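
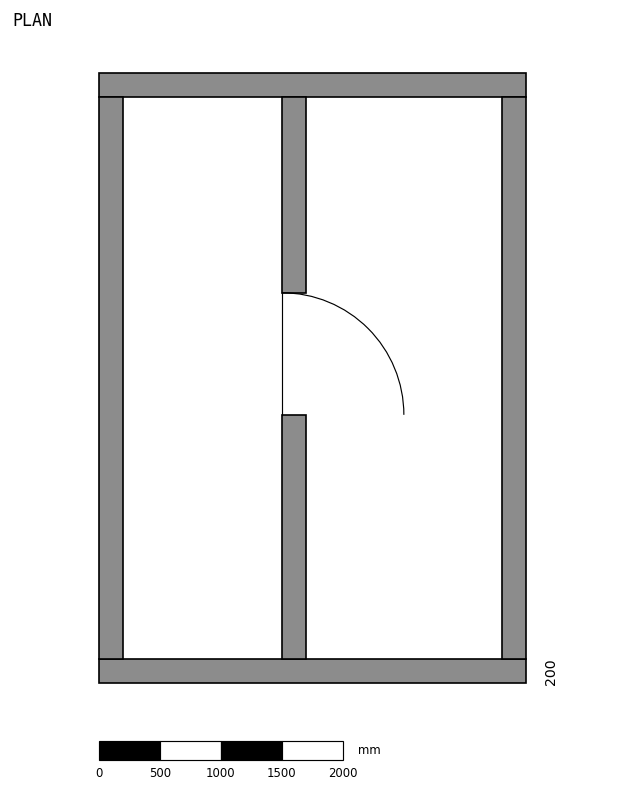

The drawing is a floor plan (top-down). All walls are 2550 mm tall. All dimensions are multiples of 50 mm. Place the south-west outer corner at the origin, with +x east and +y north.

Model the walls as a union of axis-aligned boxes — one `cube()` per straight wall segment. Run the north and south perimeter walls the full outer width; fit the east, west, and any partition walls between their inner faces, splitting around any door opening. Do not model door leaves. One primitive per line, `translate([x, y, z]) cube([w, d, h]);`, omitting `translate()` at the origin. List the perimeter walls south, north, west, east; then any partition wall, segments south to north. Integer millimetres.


cube([3500, 200, 2550]);
translate([0, 4800, 0]) cube([3500, 200, 2550]);
translate([0, 200, 0]) cube([200, 4600, 2550]);
translate([3300, 200, 0]) cube([200, 4600, 2550]);
translate([1500, 200, 0]) cube([200, 2000, 2550]);
translate([1500, 3200, 0]) cube([200, 1600, 2550]);


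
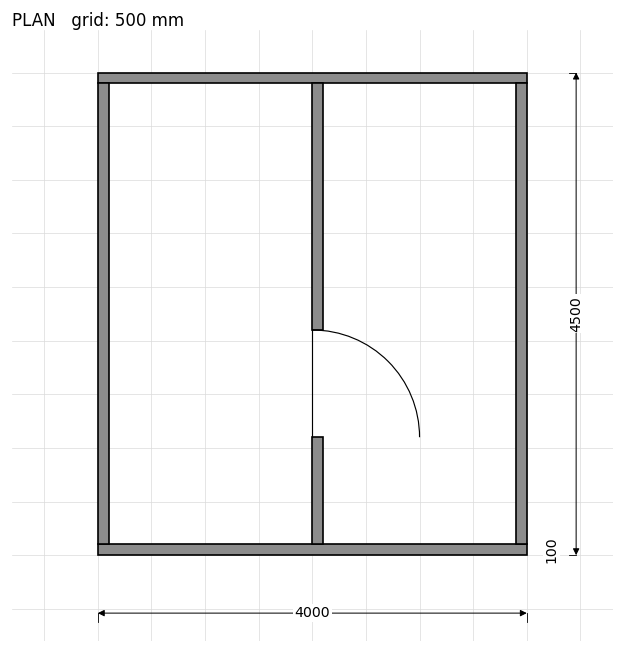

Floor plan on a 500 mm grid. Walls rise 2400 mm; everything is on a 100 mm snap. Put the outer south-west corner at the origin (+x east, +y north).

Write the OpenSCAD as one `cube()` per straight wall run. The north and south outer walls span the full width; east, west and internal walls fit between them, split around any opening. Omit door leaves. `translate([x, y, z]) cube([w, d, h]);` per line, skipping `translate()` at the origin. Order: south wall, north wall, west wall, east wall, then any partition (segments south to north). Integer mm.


cube([4000, 100, 2400]);
translate([0, 4400, 0]) cube([4000, 100, 2400]);
translate([0, 100, 0]) cube([100, 4300, 2400]);
translate([3900, 100, 0]) cube([100, 4300, 2400]);
translate([2000, 100, 0]) cube([100, 1000, 2400]);
translate([2000, 2100, 0]) cube([100, 2300, 2400]);


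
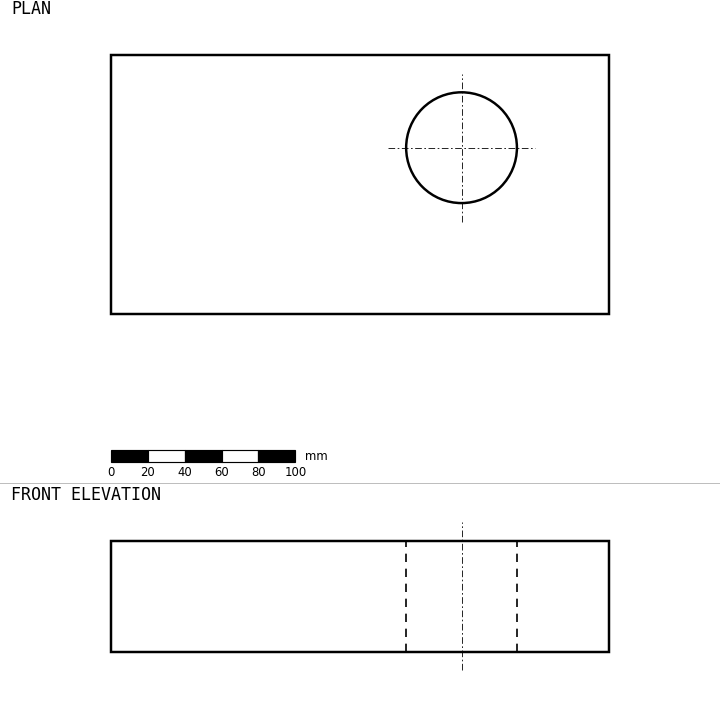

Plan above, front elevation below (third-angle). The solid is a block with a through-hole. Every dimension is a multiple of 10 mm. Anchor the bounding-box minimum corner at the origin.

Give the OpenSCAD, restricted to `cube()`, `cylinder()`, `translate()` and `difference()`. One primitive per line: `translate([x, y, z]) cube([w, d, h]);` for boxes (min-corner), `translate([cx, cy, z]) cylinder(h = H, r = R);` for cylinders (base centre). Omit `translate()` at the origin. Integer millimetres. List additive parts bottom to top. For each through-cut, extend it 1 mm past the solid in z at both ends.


difference() {
  cube([270, 140, 60]);
  translate([190, 90, -1]) cylinder(h = 62, r = 30);
}


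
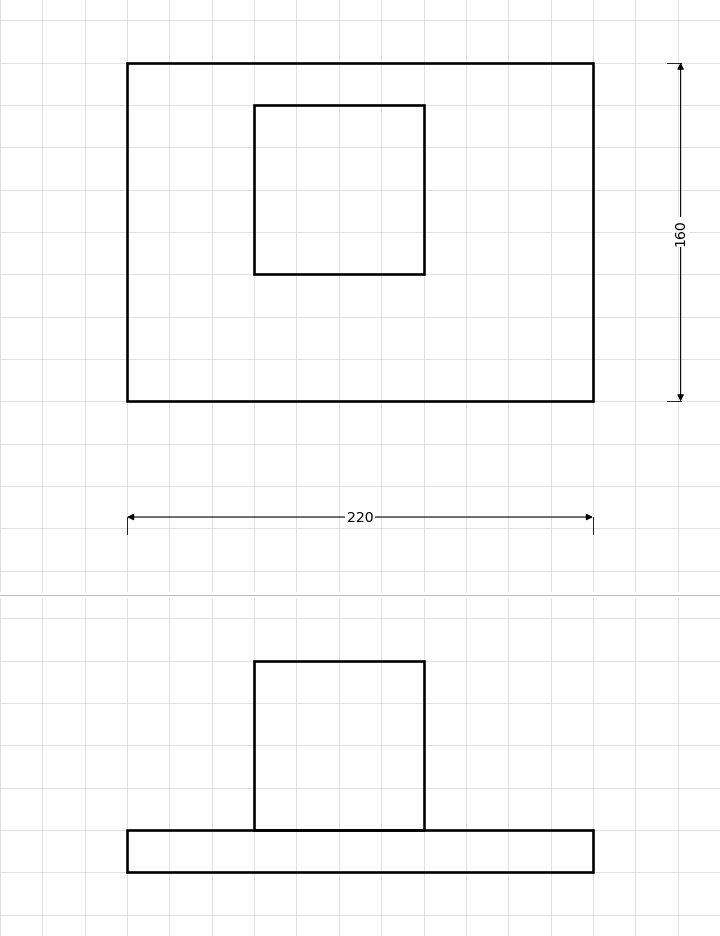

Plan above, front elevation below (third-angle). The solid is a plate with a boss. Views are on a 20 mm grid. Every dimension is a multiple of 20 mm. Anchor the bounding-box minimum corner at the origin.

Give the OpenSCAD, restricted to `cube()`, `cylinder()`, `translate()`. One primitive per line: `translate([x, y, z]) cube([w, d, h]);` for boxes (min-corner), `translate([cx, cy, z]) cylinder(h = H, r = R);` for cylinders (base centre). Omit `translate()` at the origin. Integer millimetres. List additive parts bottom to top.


cube([220, 160, 20]);
translate([60, 60, 20]) cube([80, 80, 80]);


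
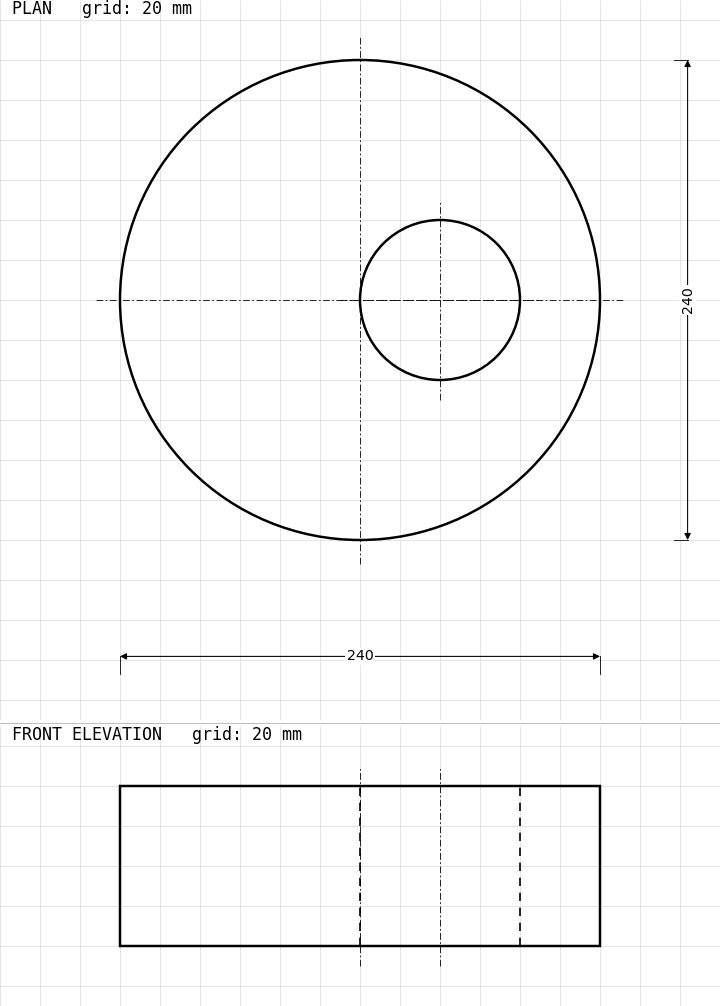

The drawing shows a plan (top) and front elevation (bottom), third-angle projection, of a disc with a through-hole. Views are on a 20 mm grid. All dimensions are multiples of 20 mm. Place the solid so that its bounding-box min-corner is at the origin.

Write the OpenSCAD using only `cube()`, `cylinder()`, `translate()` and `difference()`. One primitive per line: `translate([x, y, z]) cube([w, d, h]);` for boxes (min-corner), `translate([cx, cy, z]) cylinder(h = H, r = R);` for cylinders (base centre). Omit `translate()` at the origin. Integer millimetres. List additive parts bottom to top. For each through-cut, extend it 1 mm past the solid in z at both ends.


difference() {
  translate([120, 120, 0]) cylinder(h = 80, r = 120);
  translate([160, 120, -1]) cylinder(h = 82, r = 40);
}


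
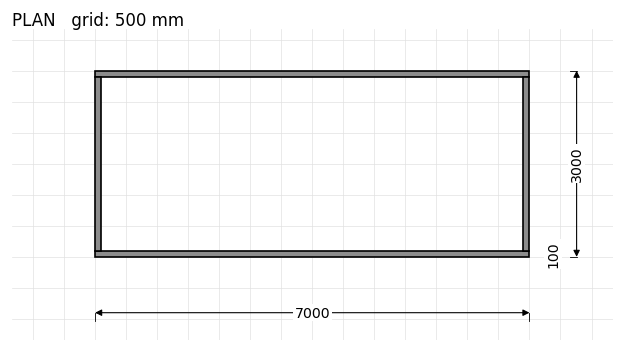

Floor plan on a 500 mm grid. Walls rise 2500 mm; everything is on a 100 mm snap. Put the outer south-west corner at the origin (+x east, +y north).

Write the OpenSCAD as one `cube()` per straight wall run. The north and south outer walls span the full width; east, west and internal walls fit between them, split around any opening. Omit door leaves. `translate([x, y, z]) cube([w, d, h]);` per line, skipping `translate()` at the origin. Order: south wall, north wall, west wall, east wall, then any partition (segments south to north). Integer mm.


cube([7000, 100, 2500]);
translate([0, 2900, 0]) cube([7000, 100, 2500]);
translate([0, 100, 0]) cube([100, 2800, 2500]);
translate([6900, 100, 0]) cube([100, 2800, 2500]);


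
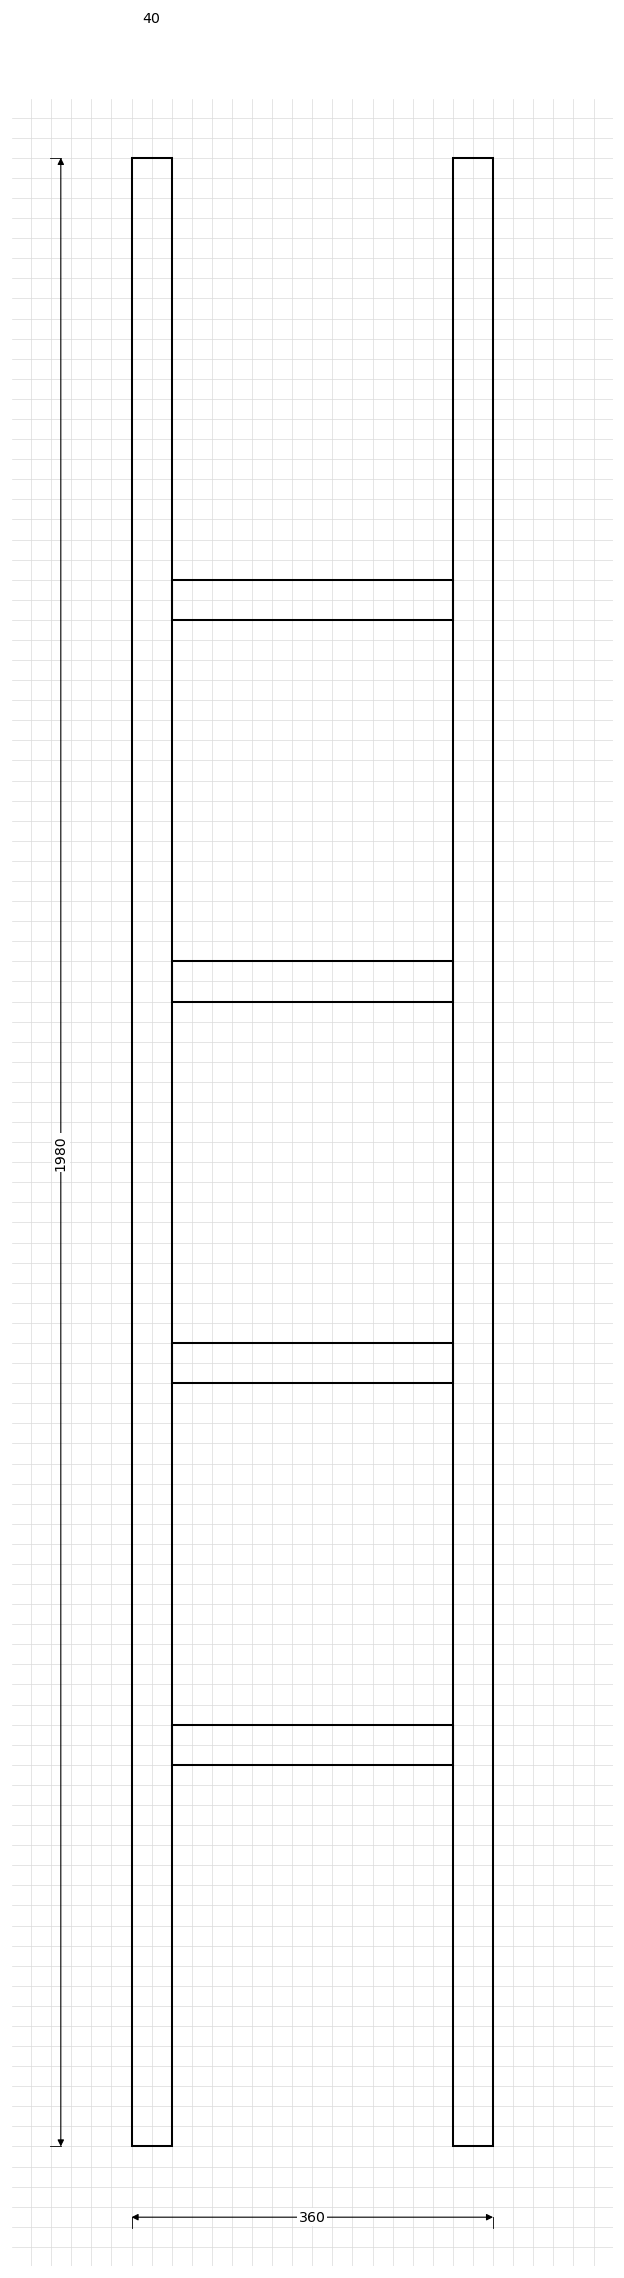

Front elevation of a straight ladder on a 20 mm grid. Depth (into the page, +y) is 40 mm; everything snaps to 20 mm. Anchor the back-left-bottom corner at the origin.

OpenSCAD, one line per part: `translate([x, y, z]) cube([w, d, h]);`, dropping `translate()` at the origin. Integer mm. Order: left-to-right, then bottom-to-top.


cube([40, 40, 1980]);
translate([40, 0, 380]) cube([280, 40, 40]);
translate([40, 0, 760]) cube([280, 40, 40]);
translate([40, 0, 1140]) cube([280, 40, 40]);
translate([40, 0, 1520]) cube([280, 40, 40]);
translate([320, 0, 0]) cube([40, 40, 1980]);


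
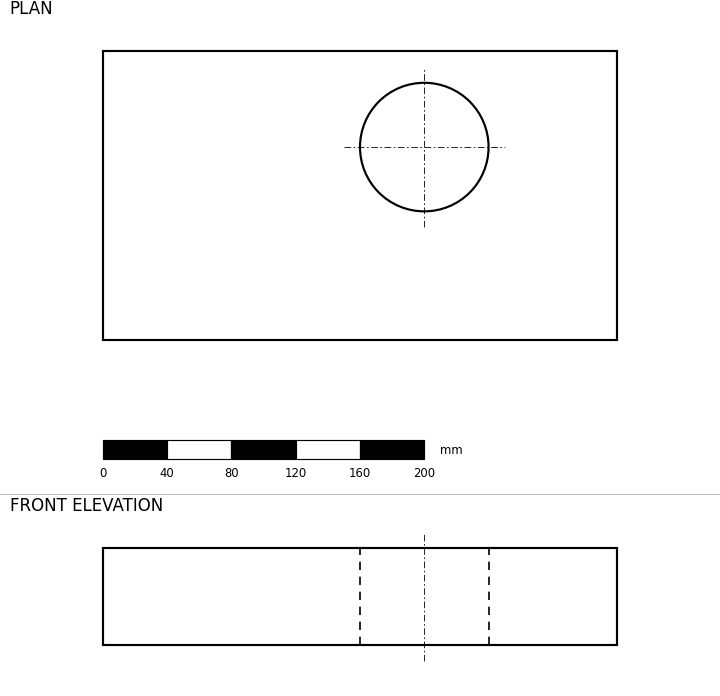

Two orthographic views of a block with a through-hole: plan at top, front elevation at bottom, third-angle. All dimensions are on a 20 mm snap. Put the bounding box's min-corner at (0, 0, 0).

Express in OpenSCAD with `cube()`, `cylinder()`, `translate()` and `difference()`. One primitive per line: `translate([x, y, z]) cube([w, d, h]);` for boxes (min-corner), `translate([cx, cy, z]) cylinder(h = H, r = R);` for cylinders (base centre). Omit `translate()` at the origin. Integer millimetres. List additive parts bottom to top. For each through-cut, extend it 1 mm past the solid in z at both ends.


difference() {
  cube([320, 180, 60]);
  translate([200, 120, -1]) cylinder(h = 62, r = 40);
}


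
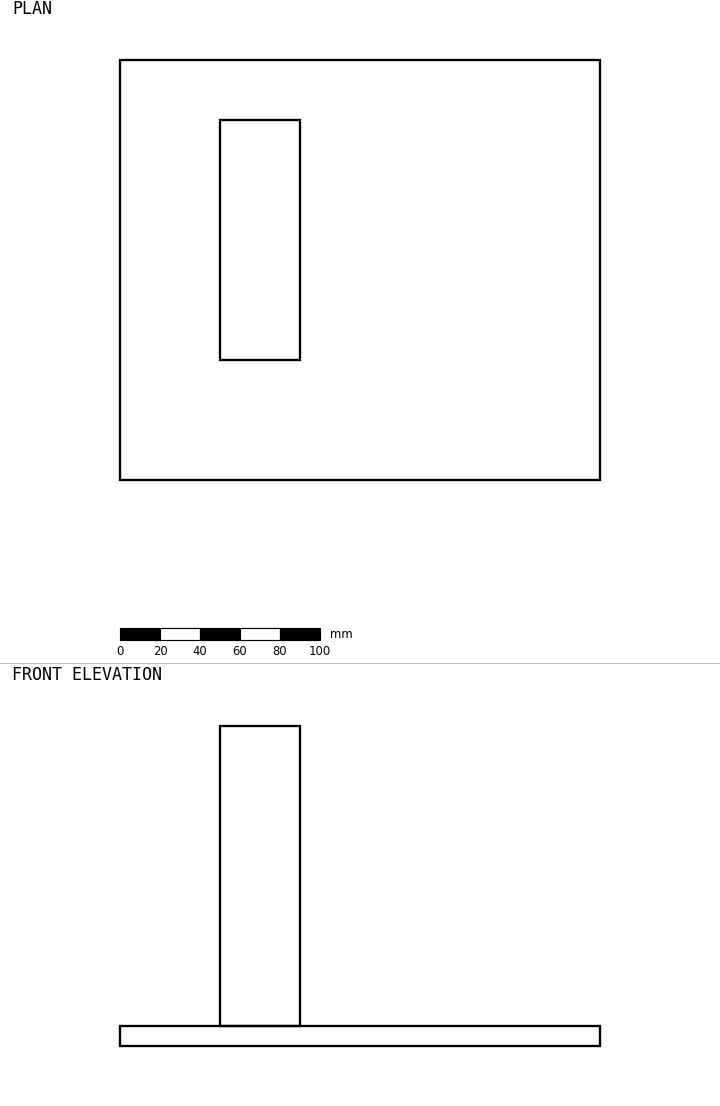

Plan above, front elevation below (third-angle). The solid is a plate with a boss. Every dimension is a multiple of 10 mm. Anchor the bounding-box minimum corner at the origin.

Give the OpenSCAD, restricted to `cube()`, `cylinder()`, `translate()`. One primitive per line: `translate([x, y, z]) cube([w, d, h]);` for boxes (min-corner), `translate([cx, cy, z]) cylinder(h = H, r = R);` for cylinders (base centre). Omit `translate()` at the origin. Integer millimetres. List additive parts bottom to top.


cube([240, 210, 10]);
translate([50, 60, 10]) cube([40, 120, 150]);


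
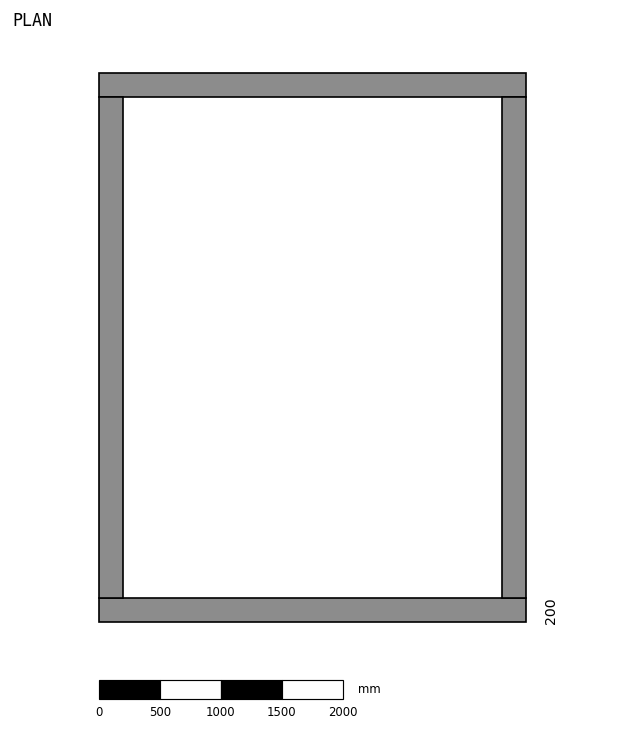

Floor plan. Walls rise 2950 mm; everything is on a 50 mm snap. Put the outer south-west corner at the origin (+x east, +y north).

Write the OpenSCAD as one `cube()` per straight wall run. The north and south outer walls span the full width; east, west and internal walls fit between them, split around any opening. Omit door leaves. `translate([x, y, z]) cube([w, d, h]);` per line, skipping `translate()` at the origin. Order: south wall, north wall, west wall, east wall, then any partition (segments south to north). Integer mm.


cube([3500, 200, 2950]);
translate([0, 4300, 0]) cube([3500, 200, 2950]);
translate([0, 200, 0]) cube([200, 4100, 2950]);
translate([3300, 200, 0]) cube([200, 4100, 2950]);


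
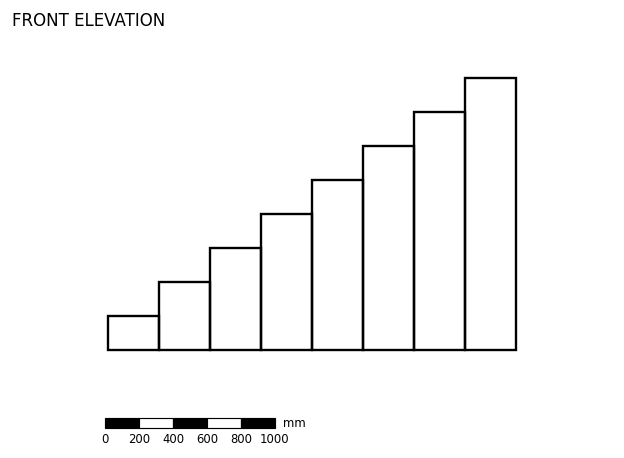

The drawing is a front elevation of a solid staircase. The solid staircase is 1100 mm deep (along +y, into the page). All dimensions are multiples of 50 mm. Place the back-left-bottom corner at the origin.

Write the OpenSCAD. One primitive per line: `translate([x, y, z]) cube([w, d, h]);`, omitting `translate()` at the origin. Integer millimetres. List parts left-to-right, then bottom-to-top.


cube([300, 1100, 200]);
translate([300, 0, 0]) cube([300, 1100, 400]);
translate([600, 0, 0]) cube([300, 1100, 600]);
translate([900, 0, 0]) cube([300, 1100, 800]);
translate([1200, 0, 0]) cube([300, 1100, 1000]);
translate([1500, 0, 0]) cube([300, 1100, 1200]);
translate([1800, 0, 0]) cube([300, 1100, 1400]);
translate([2100, 0, 0]) cube([300, 1100, 1600]);


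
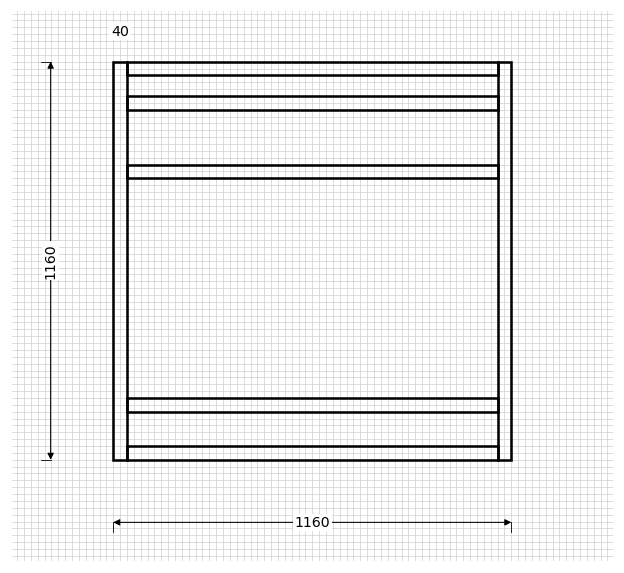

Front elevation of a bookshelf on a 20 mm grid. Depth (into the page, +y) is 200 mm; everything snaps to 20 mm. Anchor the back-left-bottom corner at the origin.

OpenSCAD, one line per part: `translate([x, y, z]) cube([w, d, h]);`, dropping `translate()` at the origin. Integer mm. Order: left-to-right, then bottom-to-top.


cube([40, 200, 1160]);
translate([40, 0, 0]) cube([1080, 200, 40]);
translate([40, 0, 140]) cube([1080, 200, 40]);
translate([40, 0, 820]) cube([1080, 200, 40]);
translate([40, 0, 1020]) cube([1080, 200, 40]);
translate([40, 0, 1120]) cube([1080, 200, 40]);
translate([1120, 0, 0]) cube([40, 200, 1160]);


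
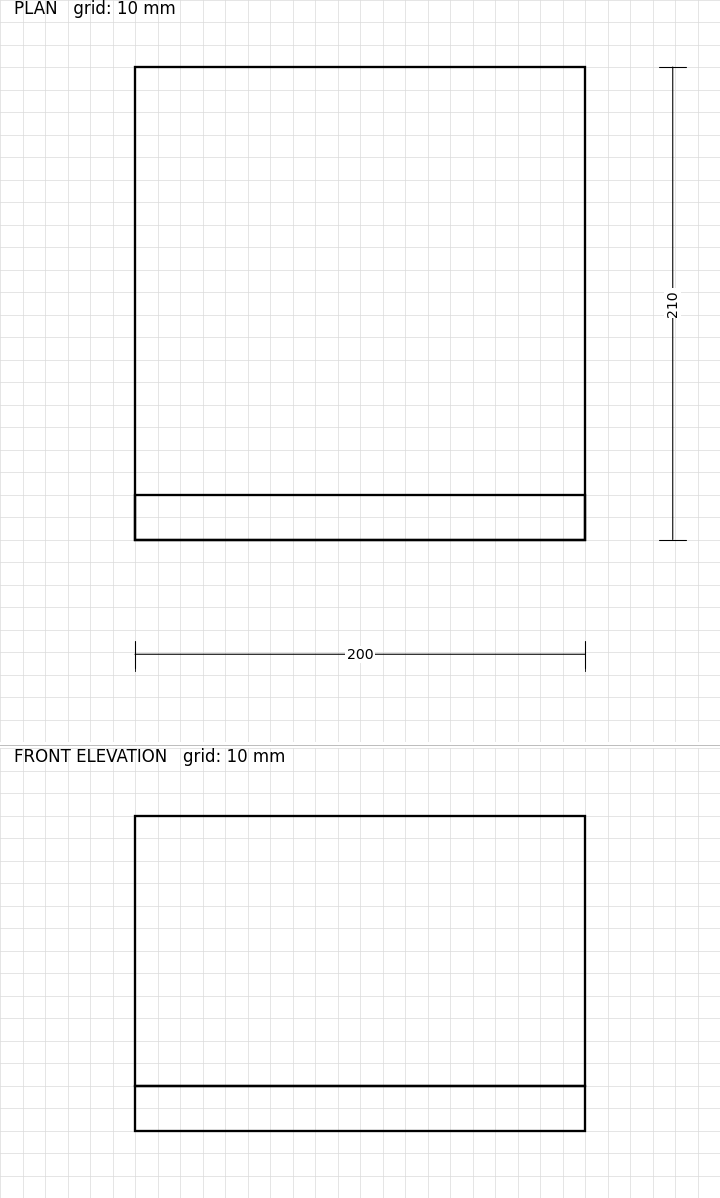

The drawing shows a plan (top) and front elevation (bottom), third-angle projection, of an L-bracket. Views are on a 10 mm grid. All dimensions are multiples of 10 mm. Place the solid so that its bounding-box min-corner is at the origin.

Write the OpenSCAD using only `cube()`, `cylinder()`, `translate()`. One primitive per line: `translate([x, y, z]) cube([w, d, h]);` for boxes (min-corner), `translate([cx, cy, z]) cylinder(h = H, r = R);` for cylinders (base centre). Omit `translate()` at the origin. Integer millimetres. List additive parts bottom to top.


cube([200, 210, 20]);
translate([0, 0, 20]) cube([200, 20, 120]);


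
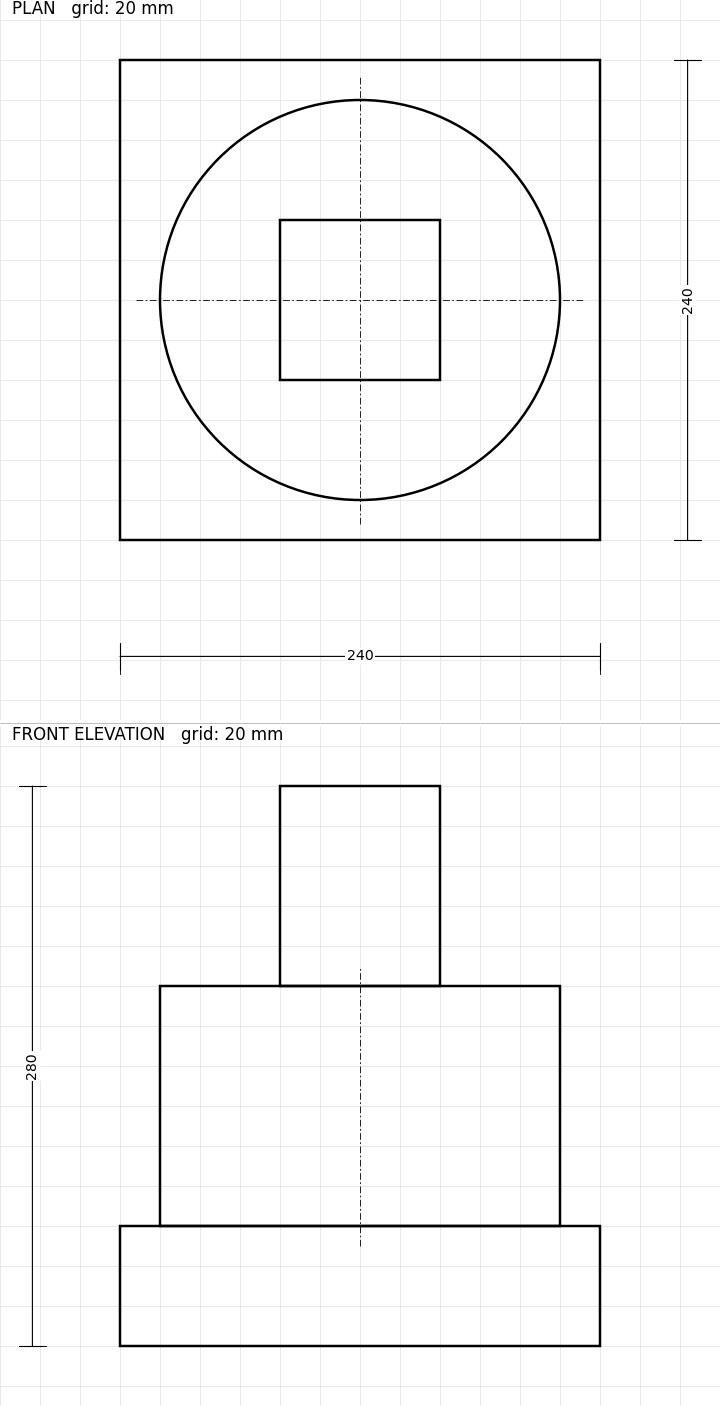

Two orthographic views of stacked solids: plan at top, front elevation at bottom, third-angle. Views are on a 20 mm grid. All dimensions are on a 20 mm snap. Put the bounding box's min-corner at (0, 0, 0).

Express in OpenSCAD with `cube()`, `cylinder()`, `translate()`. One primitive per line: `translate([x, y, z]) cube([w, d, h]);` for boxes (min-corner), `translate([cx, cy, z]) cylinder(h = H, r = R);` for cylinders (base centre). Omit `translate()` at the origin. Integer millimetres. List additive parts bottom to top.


cube([240, 240, 60]);
translate([120, 120, 60]) cylinder(h = 120, r = 100);
translate([80, 80, 180]) cube([80, 80, 100]);


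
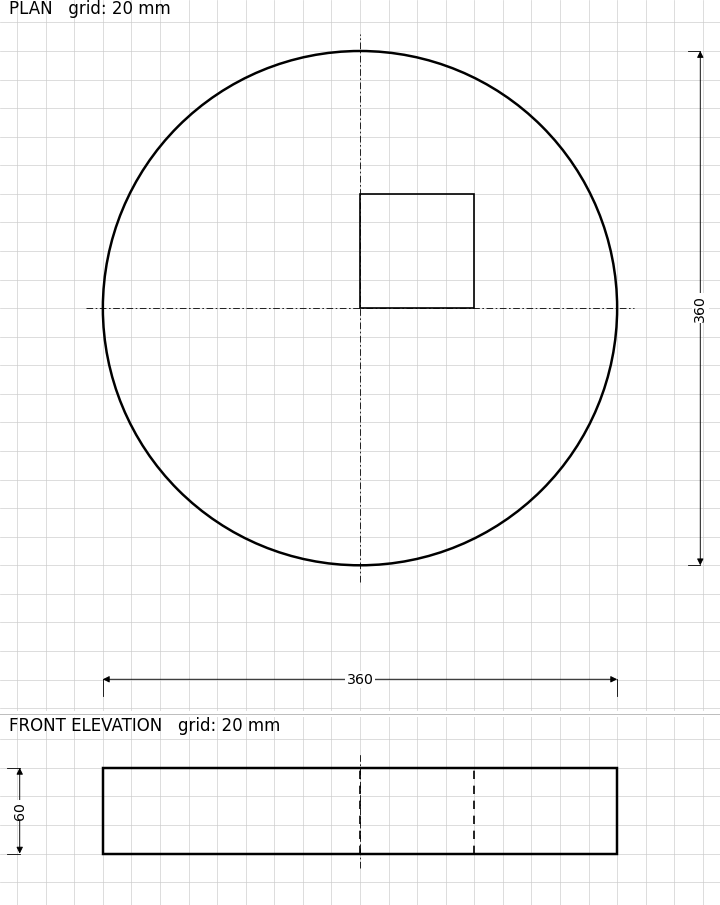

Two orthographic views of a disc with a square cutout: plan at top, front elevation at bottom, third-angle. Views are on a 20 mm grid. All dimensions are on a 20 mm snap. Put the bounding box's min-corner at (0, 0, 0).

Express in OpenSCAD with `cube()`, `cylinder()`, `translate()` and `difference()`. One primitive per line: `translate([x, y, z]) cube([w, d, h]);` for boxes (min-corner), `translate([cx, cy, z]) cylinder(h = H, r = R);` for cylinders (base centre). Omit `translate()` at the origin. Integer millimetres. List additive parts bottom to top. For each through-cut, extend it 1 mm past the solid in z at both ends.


difference() {
  translate([180, 180, 0]) cylinder(h = 60, r = 180);
  translate([180, 180, -1]) cube([80, 80, 62]);
}


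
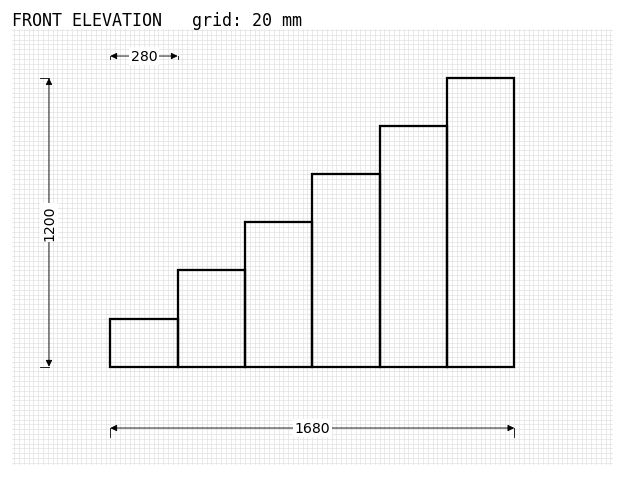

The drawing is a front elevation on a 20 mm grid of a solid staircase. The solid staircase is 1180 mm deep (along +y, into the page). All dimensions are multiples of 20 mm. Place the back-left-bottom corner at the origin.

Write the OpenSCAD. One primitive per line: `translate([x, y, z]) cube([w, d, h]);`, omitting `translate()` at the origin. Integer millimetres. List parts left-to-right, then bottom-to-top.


cube([280, 1180, 200]);
translate([280, 0, 0]) cube([280, 1180, 400]);
translate([560, 0, 0]) cube([280, 1180, 600]);
translate([840, 0, 0]) cube([280, 1180, 800]);
translate([1120, 0, 0]) cube([280, 1180, 1000]);
translate([1400, 0, 0]) cube([280, 1180, 1200]);


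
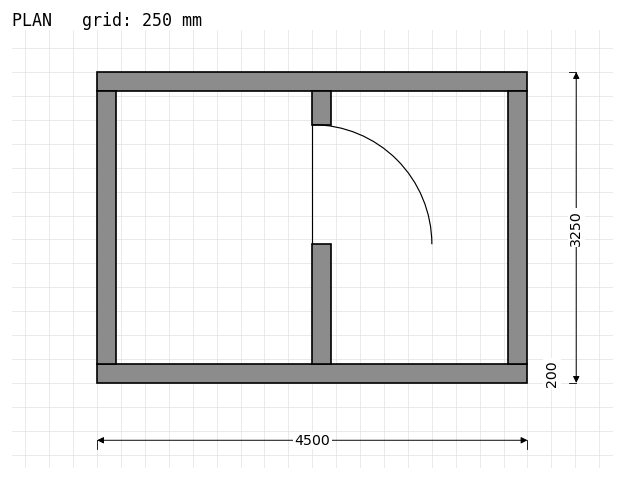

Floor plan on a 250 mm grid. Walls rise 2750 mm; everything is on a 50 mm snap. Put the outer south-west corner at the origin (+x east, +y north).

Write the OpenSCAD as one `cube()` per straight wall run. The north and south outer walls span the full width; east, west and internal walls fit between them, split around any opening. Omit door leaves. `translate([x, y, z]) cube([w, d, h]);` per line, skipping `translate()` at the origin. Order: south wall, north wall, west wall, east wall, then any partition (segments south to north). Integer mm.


cube([4500, 200, 2750]);
translate([0, 3050, 0]) cube([4500, 200, 2750]);
translate([0, 200, 0]) cube([200, 2850, 2750]);
translate([4300, 200, 0]) cube([200, 2850, 2750]);
translate([2250, 200, 0]) cube([200, 1250, 2750]);
translate([2250, 2700, 0]) cube([200, 350, 2750]);


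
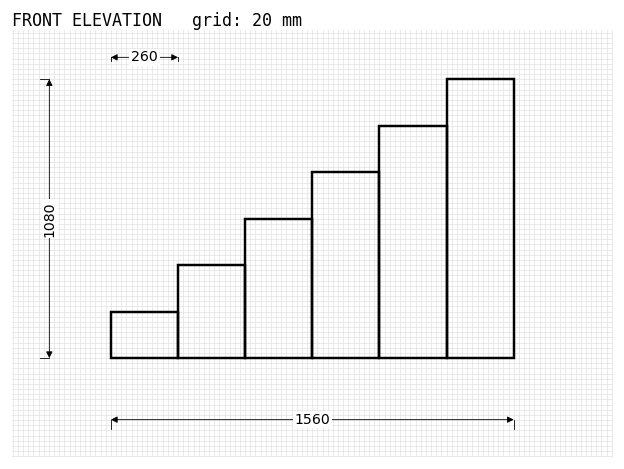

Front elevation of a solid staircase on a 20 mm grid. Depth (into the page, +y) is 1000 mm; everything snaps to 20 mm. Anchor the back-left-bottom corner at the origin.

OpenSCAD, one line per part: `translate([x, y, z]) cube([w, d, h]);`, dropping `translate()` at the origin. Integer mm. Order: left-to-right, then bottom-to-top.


cube([260, 1000, 180]);
translate([260, 0, 0]) cube([260, 1000, 360]);
translate([520, 0, 0]) cube([260, 1000, 540]);
translate([780, 0, 0]) cube([260, 1000, 720]);
translate([1040, 0, 0]) cube([260, 1000, 900]);
translate([1300, 0, 0]) cube([260, 1000, 1080]);


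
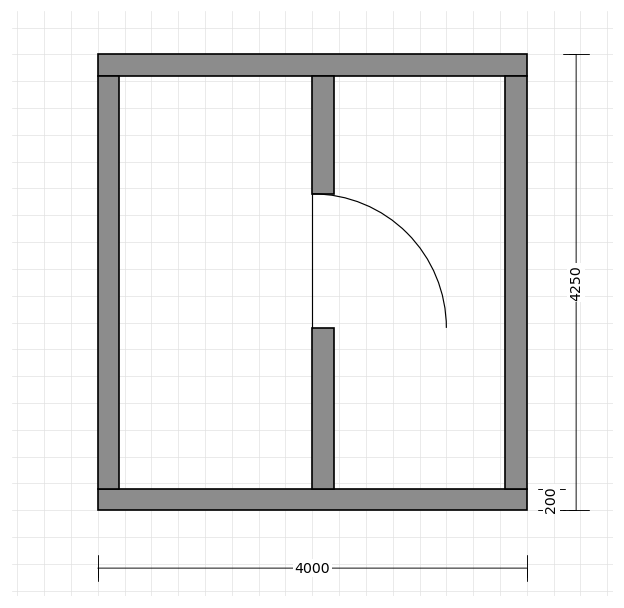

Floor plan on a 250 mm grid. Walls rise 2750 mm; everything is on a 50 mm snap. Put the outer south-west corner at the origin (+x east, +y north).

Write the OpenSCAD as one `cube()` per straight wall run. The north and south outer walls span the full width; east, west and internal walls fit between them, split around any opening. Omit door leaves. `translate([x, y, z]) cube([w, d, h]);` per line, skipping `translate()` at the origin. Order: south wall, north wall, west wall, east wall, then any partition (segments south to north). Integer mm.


cube([4000, 200, 2750]);
translate([0, 4050, 0]) cube([4000, 200, 2750]);
translate([0, 200, 0]) cube([200, 3850, 2750]);
translate([3800, 200, 0]) cube([200, 3850, 2750]);
translate([2000, 200, 0]) cube([200, 1500, 2750]);
translate([2000, 2950, 0]) cube([200, 1100, 2750]);


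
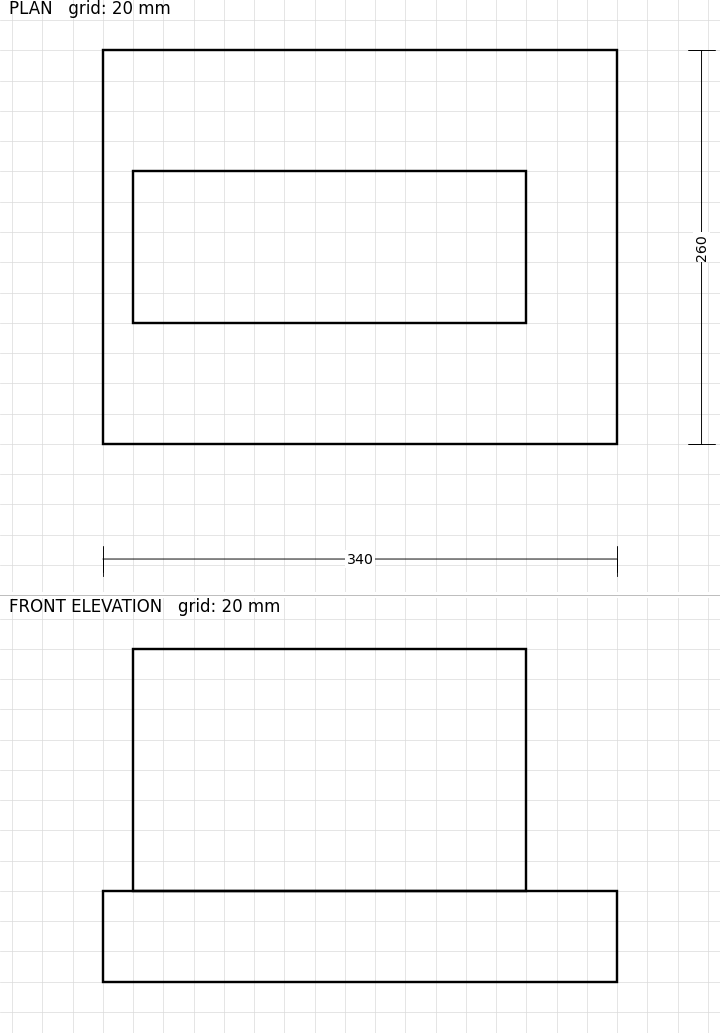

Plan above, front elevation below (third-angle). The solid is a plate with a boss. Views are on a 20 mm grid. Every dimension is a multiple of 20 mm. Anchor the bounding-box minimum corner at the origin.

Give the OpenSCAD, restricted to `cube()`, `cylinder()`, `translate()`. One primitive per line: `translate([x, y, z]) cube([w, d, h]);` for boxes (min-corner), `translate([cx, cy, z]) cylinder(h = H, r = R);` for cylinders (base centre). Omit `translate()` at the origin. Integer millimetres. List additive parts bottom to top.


cube([340, 260, 60]);
translate([20, 80, 60]) cube([260, 100, 160]);


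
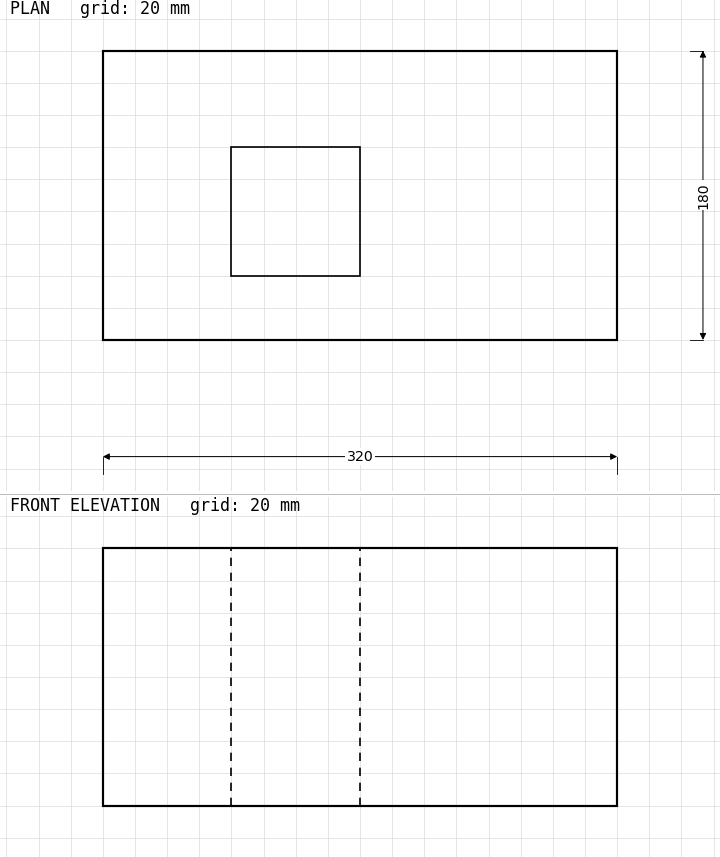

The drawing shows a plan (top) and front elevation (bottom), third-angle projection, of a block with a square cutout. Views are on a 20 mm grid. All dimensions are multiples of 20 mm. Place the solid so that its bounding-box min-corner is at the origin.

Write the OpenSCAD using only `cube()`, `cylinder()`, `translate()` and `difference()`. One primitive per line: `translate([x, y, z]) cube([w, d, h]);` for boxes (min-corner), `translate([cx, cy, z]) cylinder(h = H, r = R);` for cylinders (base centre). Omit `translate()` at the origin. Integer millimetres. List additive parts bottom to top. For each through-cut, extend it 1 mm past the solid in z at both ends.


difference() {
  cube([320, 180, 160]);
  translate([80, 40, -1]) cube([80, 80, 162]);
}


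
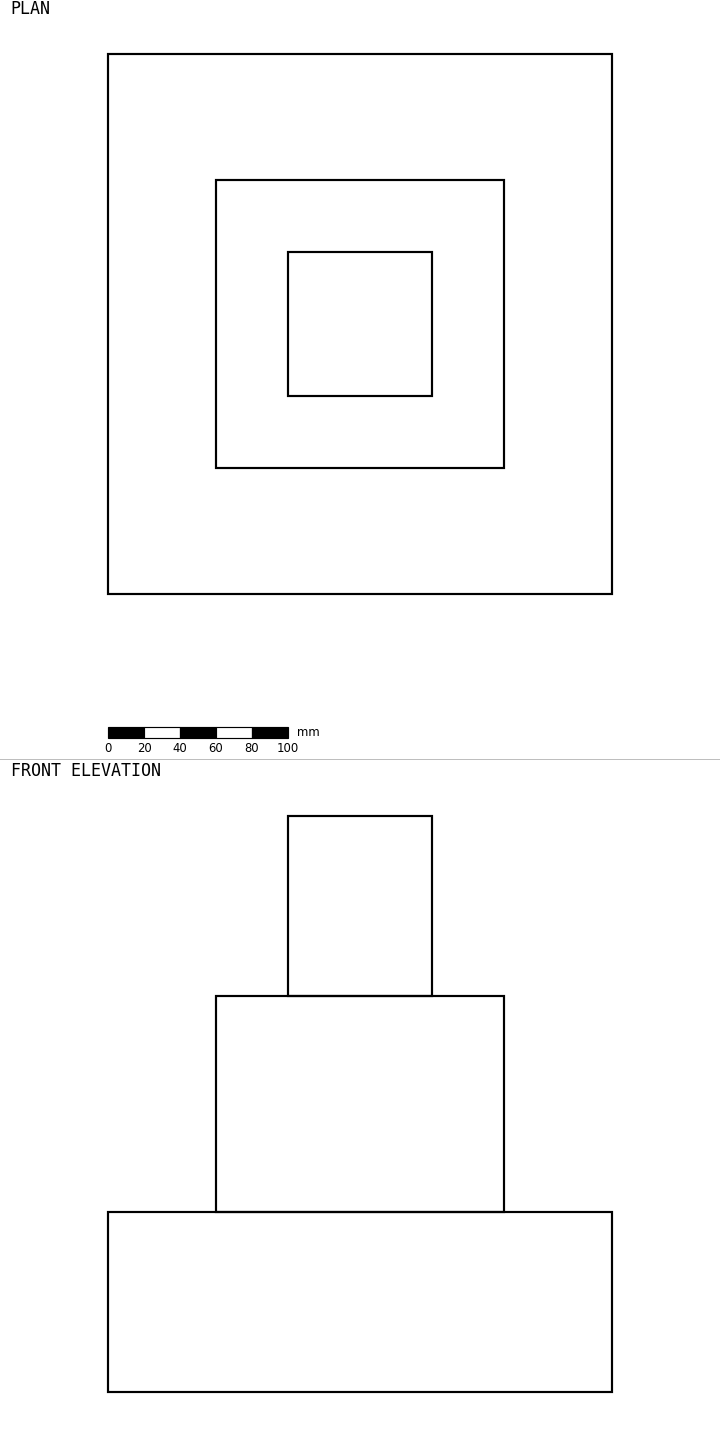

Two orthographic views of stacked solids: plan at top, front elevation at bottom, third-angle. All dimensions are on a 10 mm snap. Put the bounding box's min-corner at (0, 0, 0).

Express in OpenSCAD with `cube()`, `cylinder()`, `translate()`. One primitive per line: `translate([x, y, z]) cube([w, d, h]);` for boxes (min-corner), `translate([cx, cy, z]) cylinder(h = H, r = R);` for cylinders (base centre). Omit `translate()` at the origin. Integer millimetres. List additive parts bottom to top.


cube([280, 300, 100]);
translate([60, 70, 100]) cube([160, 160, 120]);
translate([100, 110, 220]) cube([80, 80, 100]);


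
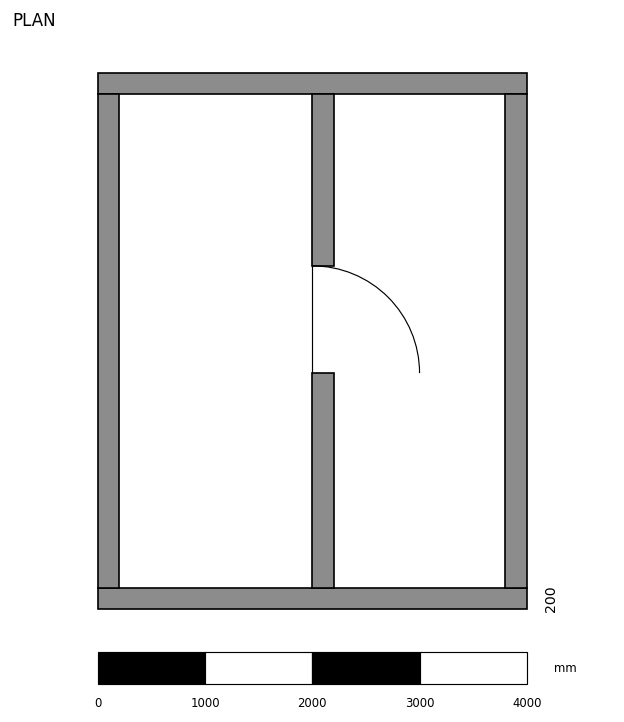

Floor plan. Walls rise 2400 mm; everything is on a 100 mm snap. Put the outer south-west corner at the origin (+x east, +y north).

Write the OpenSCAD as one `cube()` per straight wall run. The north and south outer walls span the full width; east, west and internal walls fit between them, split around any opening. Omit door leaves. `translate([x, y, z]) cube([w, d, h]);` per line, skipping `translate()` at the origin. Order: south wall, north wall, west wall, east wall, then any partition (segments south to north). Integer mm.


cube([4000, 200, 2400]);
translate([0, 4800, 0]) cube([4000, 200, 2400]);
translate([0, 200, 0]) cube([200, 4600, 2400]);
translate([3800, 200, 0]) cube([200, 4600, 2400]);
translate([2000, 200, 0]) cube([200, 2000, 2400]);
translate([2000, 3200, 0]) cube([200, 1600, 2400]);


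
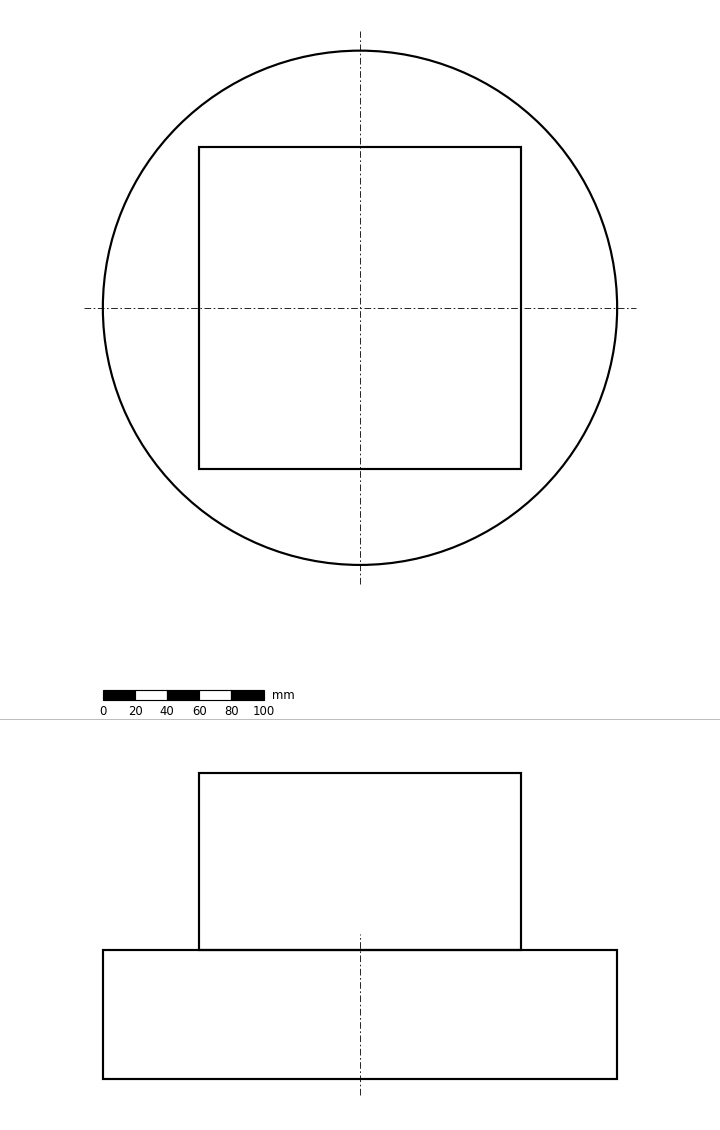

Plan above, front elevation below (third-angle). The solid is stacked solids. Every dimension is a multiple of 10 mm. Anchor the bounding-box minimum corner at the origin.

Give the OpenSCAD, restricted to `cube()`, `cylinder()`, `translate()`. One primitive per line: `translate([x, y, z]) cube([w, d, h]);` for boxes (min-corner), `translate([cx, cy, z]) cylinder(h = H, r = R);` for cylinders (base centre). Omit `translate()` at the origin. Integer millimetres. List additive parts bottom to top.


translate([160, 160, 0]) cylinder(h = 80, r = 160);
translate([60, 60, 80]) cube([200, 200, 110]);


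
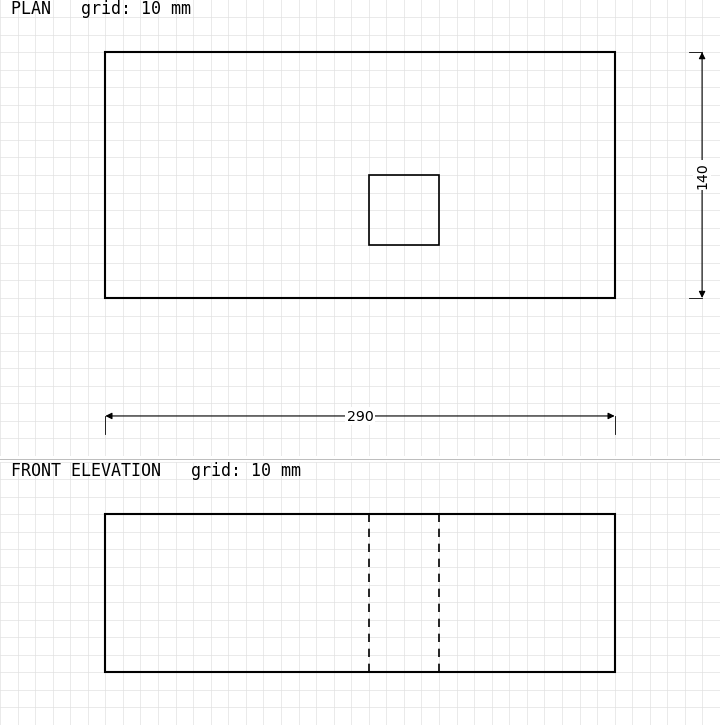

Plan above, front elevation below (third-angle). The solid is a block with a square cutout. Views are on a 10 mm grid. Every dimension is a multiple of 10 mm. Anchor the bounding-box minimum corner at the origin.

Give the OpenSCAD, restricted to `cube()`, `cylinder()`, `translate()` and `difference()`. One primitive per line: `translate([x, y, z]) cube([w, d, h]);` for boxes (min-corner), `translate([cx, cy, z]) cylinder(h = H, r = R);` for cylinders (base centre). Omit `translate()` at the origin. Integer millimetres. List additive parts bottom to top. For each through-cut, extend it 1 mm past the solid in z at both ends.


difference() {
  cube([290, 140, 90]);
  translate([150, 30, -1]) cube([40, 40, 92]);
}


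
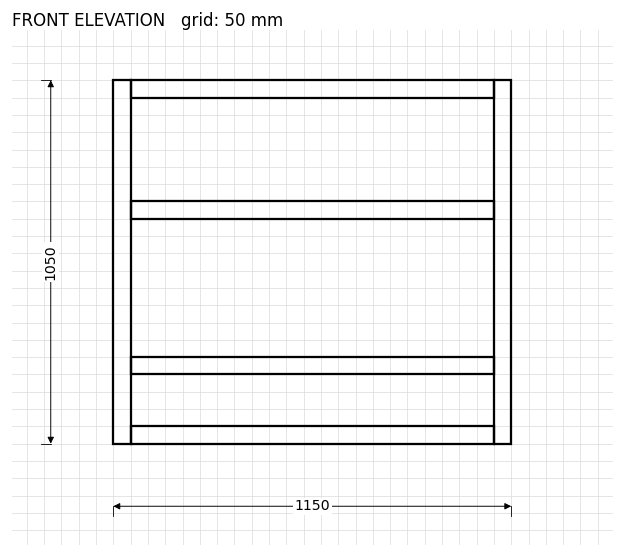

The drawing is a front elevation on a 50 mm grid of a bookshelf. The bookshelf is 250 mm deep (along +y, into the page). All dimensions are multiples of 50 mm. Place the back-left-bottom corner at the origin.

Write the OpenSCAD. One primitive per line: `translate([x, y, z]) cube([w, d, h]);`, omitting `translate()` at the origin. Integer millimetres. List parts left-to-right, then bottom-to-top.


cube([50, 250, 1050]);
translate([50, 0, 0]) cube([1050, 250, 50]);
translate([50, 0, 200]) cube([1050, 250, 50]);
translate([50, 0, 650]) cube([1050, 250, 50]);
translate([50, 0, 1000]) cube([1050, 250, 50]);
translate([1100, 0, 0]) cube([50, 250, 1050]);


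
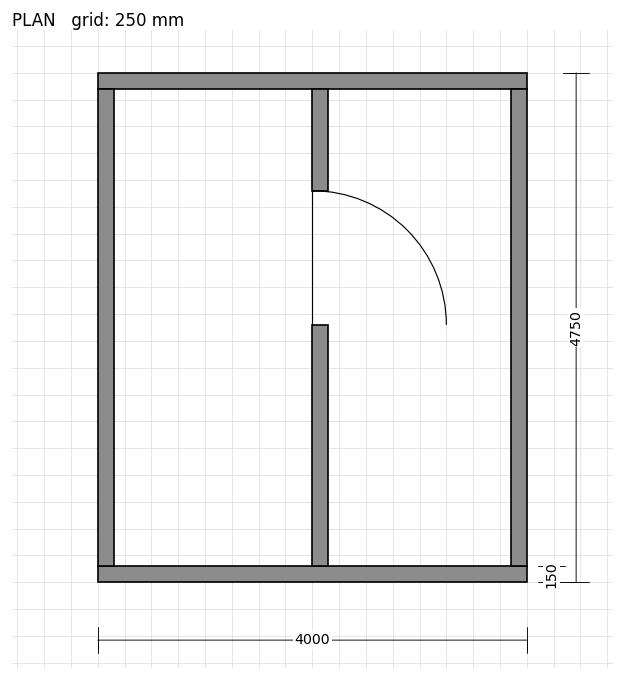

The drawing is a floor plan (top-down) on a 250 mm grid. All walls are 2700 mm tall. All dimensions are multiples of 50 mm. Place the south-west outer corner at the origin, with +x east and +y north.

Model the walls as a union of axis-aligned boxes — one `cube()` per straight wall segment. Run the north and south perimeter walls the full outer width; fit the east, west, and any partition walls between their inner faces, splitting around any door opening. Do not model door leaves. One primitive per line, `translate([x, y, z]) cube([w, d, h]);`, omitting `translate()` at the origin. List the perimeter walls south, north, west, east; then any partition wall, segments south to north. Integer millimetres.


cube([4000, 150, 2700]);
translate([0, 4600, 0]) cube([4000, 150, 2700]);
translate([0, 150, 0]) cube([150, 4450, 2700]);
translate([3850, 150, 0]) cube([150, 4450, 2700]);
translate([2000, 150, 0]) cube([150, 2250, 2700]);
translate([2000, 3650, 0]) cube([150, 950, 2700]);


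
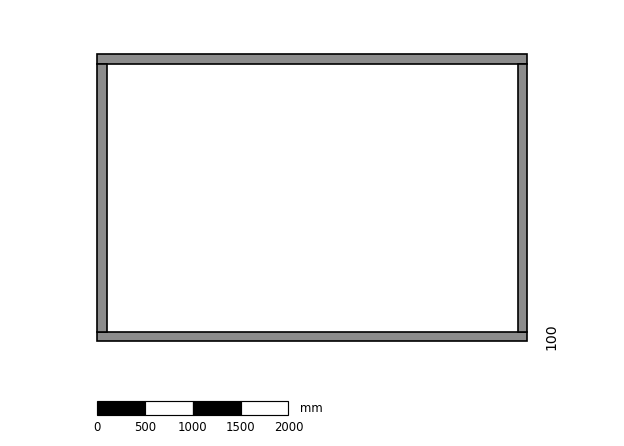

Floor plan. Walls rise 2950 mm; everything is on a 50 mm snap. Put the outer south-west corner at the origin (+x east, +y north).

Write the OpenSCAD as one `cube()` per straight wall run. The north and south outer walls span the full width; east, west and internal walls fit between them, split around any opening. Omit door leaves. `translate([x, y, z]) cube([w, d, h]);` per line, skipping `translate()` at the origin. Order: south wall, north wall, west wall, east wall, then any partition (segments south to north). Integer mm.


cube([4500, 100, 2950]);
translate([0, 2900, 0]) cube([4500, 100, 2950]);
translate([0, 100, 0]) cube([100, 2800, 2950]);
translate([4400, 100, 0]) cube([100, 2800, 2950]);


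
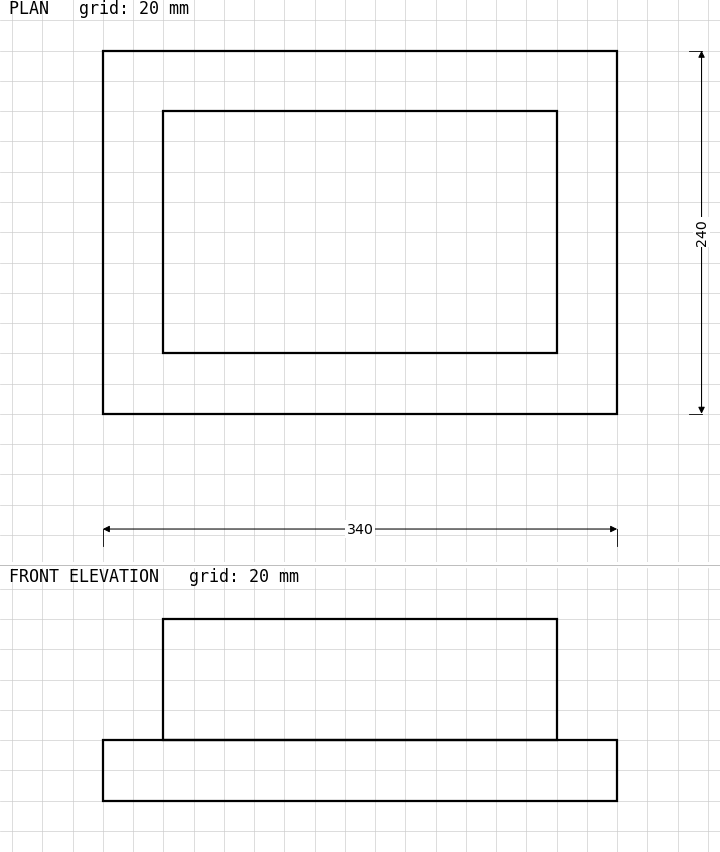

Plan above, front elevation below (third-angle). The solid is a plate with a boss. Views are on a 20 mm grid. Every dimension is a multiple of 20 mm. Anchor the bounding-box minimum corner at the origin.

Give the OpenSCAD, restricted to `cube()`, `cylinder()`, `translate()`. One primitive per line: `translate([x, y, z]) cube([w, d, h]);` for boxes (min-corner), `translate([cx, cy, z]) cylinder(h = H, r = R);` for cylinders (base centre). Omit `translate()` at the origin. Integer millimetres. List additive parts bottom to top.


cube([340, 240, 40]);
translate([40, 40, 40]) cube([260, 160, 80]);


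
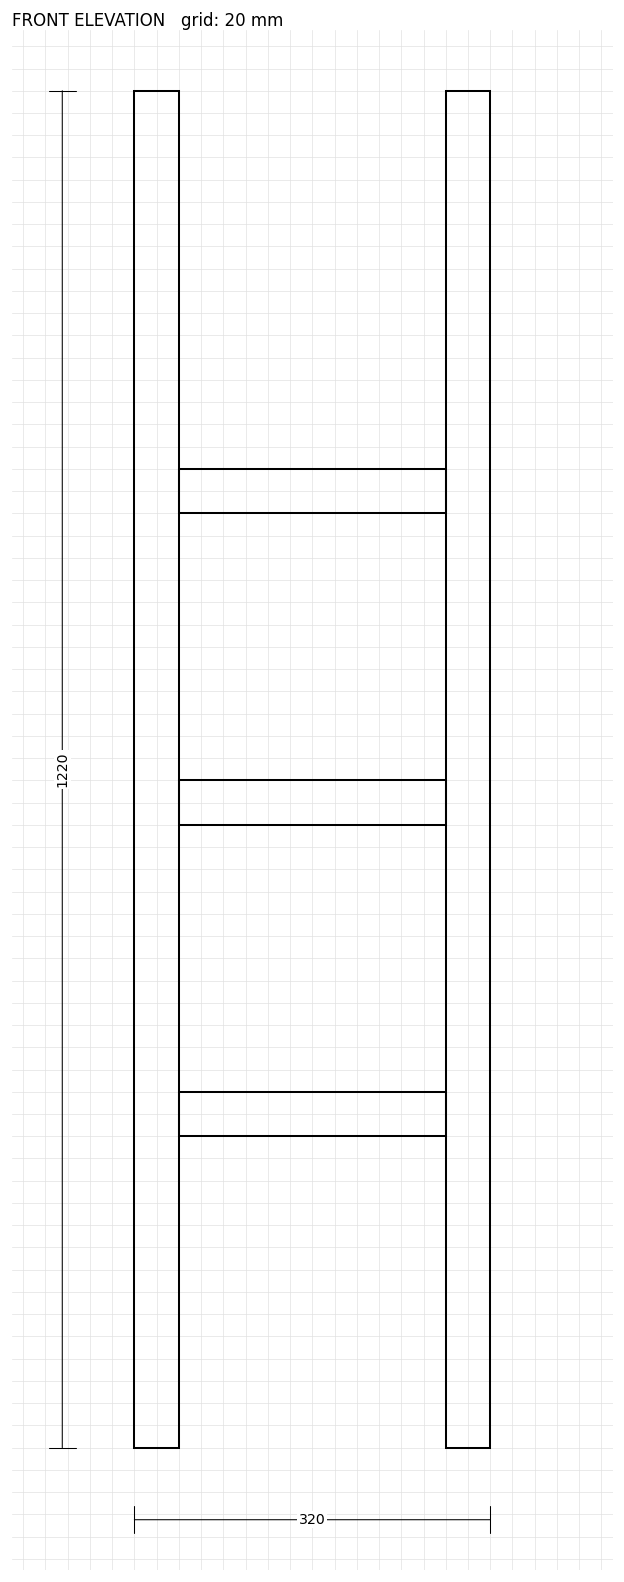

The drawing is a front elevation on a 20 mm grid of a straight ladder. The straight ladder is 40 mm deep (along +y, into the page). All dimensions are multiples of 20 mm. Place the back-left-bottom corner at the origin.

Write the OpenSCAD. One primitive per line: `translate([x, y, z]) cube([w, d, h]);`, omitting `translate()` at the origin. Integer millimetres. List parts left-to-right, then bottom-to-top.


cube([40, 40, 1220]);
translate([40, 0, 280]) cube([240, 40, 40]);
translate([40, 0, 560]) cube([240, 40, 40]);
translate([40, 0, 840]) cube([240, 40, 40]);
translate([280, 0, 0]) cube([40, 40, 1220]);


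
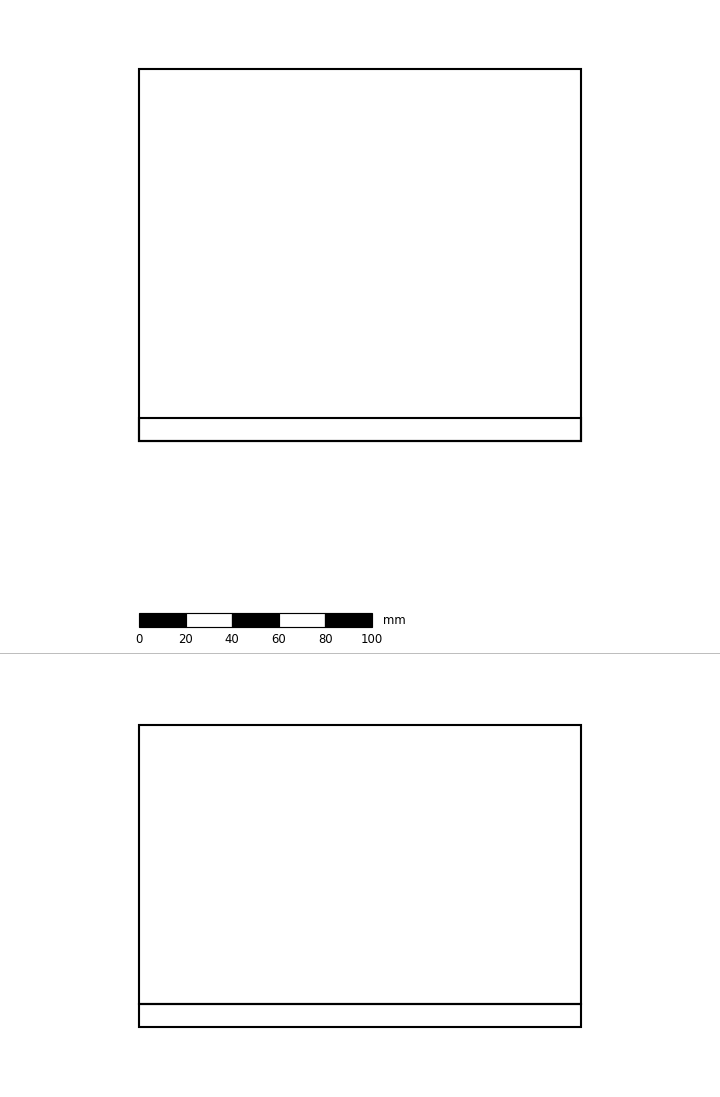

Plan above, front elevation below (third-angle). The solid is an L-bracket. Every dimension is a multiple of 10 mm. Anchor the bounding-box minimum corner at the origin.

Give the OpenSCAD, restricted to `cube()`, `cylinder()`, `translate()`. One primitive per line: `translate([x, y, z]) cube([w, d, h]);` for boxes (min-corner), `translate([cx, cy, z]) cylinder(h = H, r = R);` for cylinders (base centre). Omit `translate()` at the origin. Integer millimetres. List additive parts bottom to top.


cube([190, 160, 10]);
translate([0, 0, 10]) cube([190, 10, 120]);


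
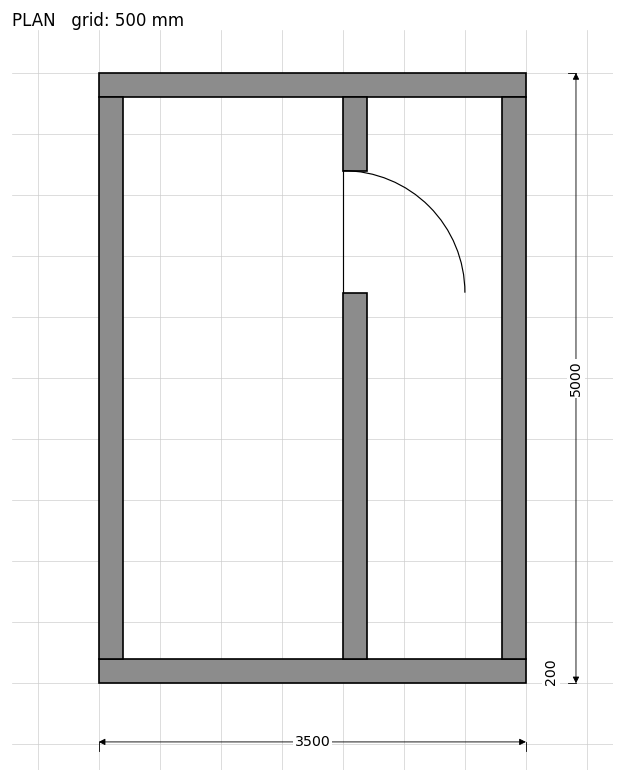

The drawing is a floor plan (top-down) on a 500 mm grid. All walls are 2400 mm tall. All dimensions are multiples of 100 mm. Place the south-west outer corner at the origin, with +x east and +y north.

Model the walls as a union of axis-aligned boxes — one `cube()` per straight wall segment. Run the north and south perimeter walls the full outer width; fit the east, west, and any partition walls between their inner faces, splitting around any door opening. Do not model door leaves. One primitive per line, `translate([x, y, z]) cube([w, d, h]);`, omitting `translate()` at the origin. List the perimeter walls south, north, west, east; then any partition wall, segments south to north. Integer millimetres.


cube([3500, 200, 2400]);
translate([0, 4800, 0]) cube([3500, 200, 2400]);
translate([0, 200, 0]) cube([200, 4600, 2400]);
translate([3300, 200, 0]) cube([200, 4600, 2400]);
translate([2000, 200, 0]) cube([200, 3000, 2400]);
translate([2000, 4200, 0]) cube([200, 600, 2400]);


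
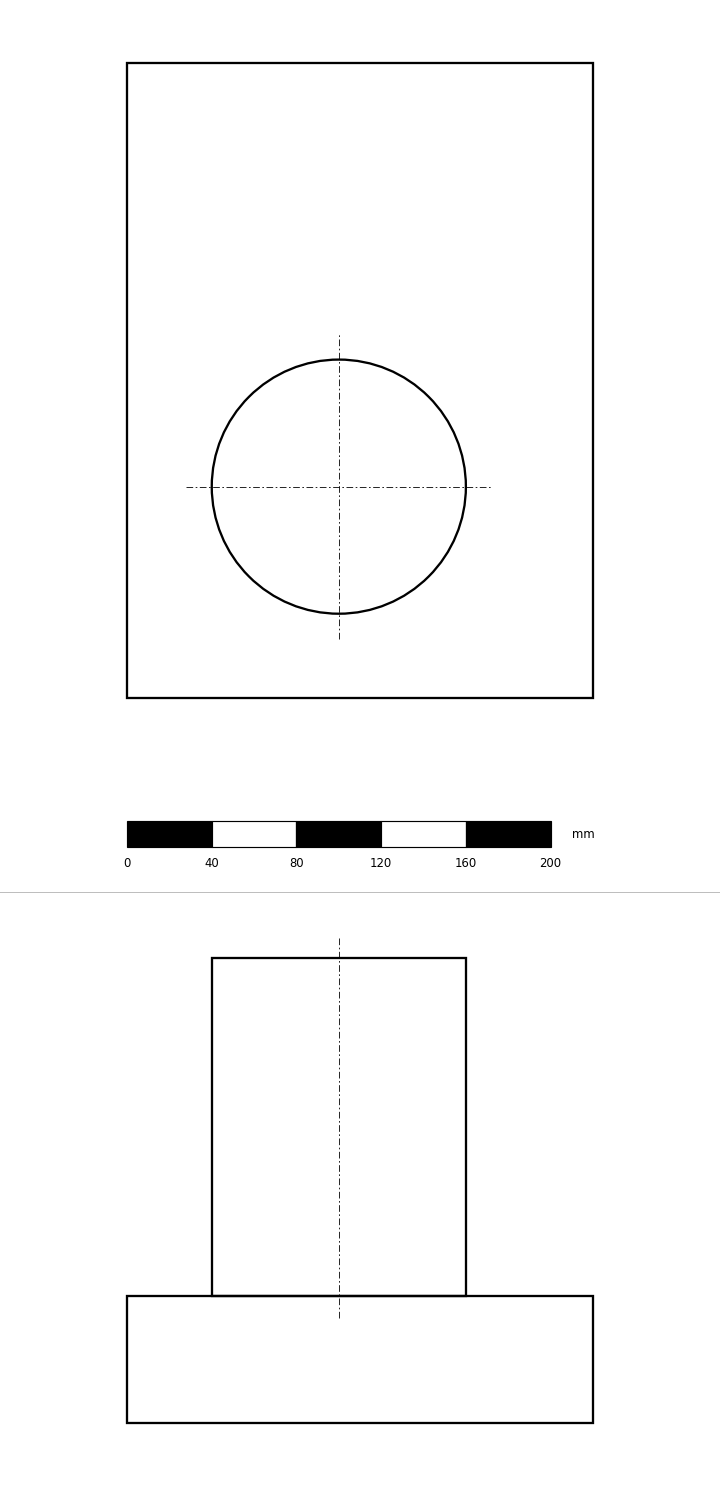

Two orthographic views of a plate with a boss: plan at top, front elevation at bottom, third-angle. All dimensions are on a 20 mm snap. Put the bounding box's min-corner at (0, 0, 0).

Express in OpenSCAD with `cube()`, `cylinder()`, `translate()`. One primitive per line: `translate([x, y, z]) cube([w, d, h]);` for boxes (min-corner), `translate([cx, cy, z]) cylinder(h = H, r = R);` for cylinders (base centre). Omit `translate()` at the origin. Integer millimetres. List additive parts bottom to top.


cube([220, 300, 60]);
translate([100, 100, 60]) cylinder(h = 160, r = 60);


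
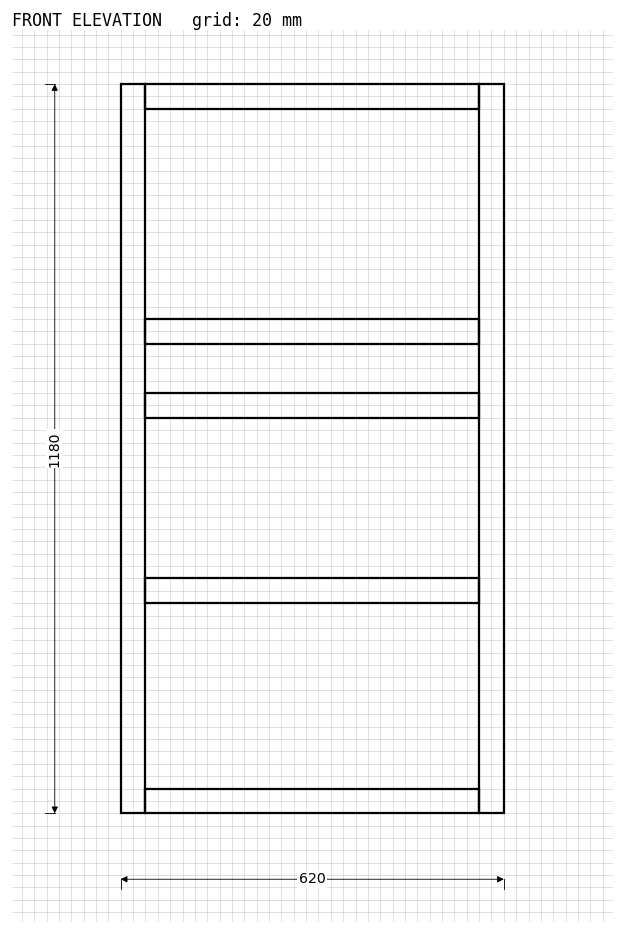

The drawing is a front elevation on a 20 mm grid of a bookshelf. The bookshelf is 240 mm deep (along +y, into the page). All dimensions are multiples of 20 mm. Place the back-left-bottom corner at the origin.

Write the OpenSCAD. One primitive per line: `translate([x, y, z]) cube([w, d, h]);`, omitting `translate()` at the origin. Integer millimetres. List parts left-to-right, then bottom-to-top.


cube([40, 240, 1180]);
translate([40, 0, 0]) cube([540, 240, 40]);
translate([40, 0, 340]) cube([540, 240, 40]);
translate([40, 0, 640]) cube([540, 240, 40]);
translate([40, 0, 760]) cube([540, 240, 40]);
translate([40, 0, 1140]) cube([540, 240, 40]);
translate([580, 0, 0]) cube([40, 240, 1180]);


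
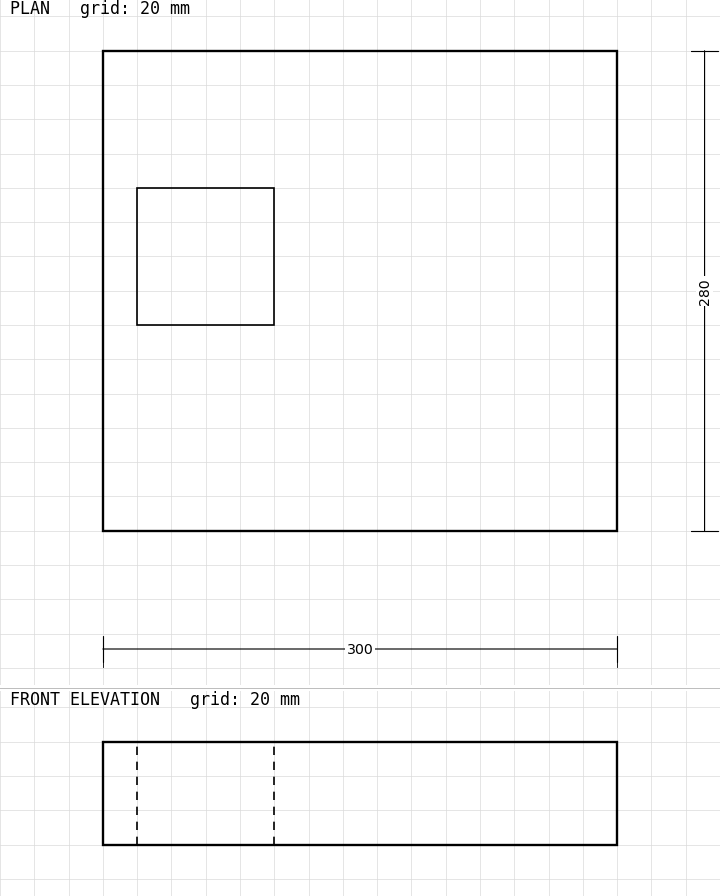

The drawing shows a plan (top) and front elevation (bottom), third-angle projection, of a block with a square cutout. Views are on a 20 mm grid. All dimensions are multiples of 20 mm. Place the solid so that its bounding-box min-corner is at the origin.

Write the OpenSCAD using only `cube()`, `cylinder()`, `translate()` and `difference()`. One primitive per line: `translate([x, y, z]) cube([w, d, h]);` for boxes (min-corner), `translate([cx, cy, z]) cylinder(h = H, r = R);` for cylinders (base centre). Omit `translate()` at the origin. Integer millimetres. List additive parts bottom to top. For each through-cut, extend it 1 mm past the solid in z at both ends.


difference() {
  cube([300, 280, 60]);
  translate([20, 120, -1]) cube([80, 80, 62]);
}


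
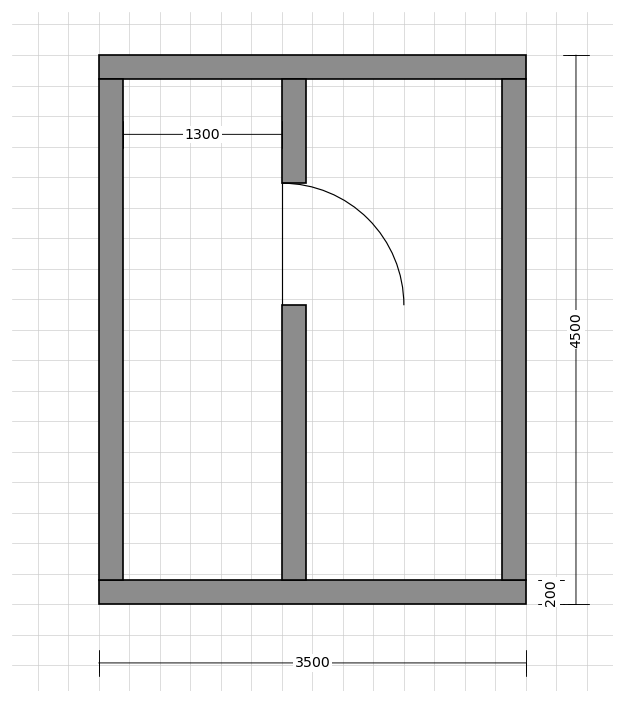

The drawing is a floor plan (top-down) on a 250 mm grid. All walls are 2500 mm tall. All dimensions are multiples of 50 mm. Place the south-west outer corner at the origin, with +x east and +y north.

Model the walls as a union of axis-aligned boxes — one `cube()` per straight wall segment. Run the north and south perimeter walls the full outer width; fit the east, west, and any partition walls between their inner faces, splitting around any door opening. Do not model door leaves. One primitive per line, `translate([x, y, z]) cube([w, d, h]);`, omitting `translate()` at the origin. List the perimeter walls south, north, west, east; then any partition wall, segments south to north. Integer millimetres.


cube([3500, 200, 2500]);
translate([0, 4300, 0]) cube([3500, 200, 2500]);
translate([0, 200, 0]) cube([200, 4100, 2500]);
translate([3300, 200, 0]) cube([200, 4100, 2500]);
translate([1500, 200, 0]) cube([200, 2250, 2500]);
translate([1500, 3450, 0]) cube([200, 850, 2500]);
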